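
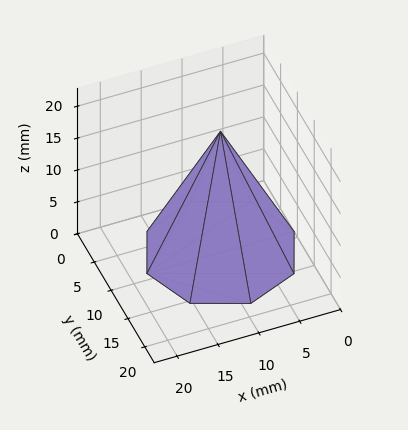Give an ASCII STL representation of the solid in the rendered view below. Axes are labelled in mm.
Reading the render: the shape is a regular 8-sided pyramid, base circumscribed radius ≈ 9 mm, apex at z ≈ 19 mm (dimensions read to the nearest mm from the axis ticks). For the STL, each face is triangulated and given an outward normal.

solid part
  facet normal 0.0000 0.0000 -1.0000
    outer loop
      vertex 9.000 18.000 0.000
      vertex 15.364 15.364 0.000
      vertex 18.000 9.000 0.000
    endloop
  endfacet
  facet normal 0.0000 0.0000 -1.0000
    outer loop
      vertex 2.636 15.364 0.000
      vertex 9.000 18.000 0.000
      vertex 18.000 9.000 0.000
    endloop
  endfacet
  facet normal 0.0000 0.0000 -1.0000
    outer loop
      vertex 0.000 9.000 0.000
      vertex 2.636 15.364 0.000
      vertex 18.000 9.000 0.000
    endloop
  endfacet
  facet normal 0.0000 0.0000 -1.0000
    outer loop
      vertex 2.636 2.636 0.000
      vertex 0.000 9.000 0.000
      vertex 18.000 9.000 0.000
    endloop
  endfacet
  facet normal 0.0000 0.0000 -1.0000
    outer loop
      vertex 9.000 0.000 0.000
      vertex 2.636 2.636 0.000
      vertex 18.000 9.000 0.000
    endloop
  endfacet
  facet normal 0.0000 0.0000 -1.0000
    outer loop
      vertex 15.364 2.636 0.000
      vertex 9.000 0.000 0.000
      vertex 18.000 9.000 0.000
    endloop
  endfacet
  facet normal 0.8464 0.3506 0.4009
    outer loop
      vertex 18.000 9.000 0.000
      vertex 15.364 15.364 0.000
      vertex 9.000 9.000 19.000
    endloop
  endfacet
  facet normal 0.3506 0.8464 0.4009
    outer loop
      vertex 15.364 15.364 0.000
      vertex 9.000 18.000 0.000
      vertex 9.000 9.000 19.000
    endloop
  endfacet
  facet normal -0.3506 0.8464 0.4009
    outer loop
      vertex 9.000 18.000 0.000
      vertex 2.636 15.364 0.000
      vertex 9.000 9.000 19.000
    endloop
  endfacet
  facet normal -0.8464 0.3506 0.4009
    outer loop
      vertex 2.636 15.364 0.000
      vertex 0.000 9.000 0.000
      vertex 9.000 9.000 19.000
    endloop
  endfacet
  facet normal -0.8464 -0.3506 0.4009
    outer loop
      vertex 0.000 9.000 0.000
      vertex 2.636 2.636 0.000
      vertex 9.000 9.000 19.000
    endloop
  endfacet
  facet normal -0.3506 -0.8464 0.4009
    outer loop
      vertex 2.636 2.636 0.000
      vertex 9.000 0.000 0.000
      vertex 9.000 9.000 19.000
    endloop
  endfacet
  facet normal 0.3506 -0.8464 0.4009
    outer loop
      vertex 9.000 0.000 0.000
      vertex 15.364 2.636 0.000
      vertex 9.000 9.000 19.000
    endloop
  endfacet
  facet normal 0.8464 -0.3506 0.4009
    outer loop
      vertex 15.364 2.636 0.000
      vertex 18.000 9.000 0.000
      vertex 9.000 9.000 19.000
    endloop
  endfacet
endsolid part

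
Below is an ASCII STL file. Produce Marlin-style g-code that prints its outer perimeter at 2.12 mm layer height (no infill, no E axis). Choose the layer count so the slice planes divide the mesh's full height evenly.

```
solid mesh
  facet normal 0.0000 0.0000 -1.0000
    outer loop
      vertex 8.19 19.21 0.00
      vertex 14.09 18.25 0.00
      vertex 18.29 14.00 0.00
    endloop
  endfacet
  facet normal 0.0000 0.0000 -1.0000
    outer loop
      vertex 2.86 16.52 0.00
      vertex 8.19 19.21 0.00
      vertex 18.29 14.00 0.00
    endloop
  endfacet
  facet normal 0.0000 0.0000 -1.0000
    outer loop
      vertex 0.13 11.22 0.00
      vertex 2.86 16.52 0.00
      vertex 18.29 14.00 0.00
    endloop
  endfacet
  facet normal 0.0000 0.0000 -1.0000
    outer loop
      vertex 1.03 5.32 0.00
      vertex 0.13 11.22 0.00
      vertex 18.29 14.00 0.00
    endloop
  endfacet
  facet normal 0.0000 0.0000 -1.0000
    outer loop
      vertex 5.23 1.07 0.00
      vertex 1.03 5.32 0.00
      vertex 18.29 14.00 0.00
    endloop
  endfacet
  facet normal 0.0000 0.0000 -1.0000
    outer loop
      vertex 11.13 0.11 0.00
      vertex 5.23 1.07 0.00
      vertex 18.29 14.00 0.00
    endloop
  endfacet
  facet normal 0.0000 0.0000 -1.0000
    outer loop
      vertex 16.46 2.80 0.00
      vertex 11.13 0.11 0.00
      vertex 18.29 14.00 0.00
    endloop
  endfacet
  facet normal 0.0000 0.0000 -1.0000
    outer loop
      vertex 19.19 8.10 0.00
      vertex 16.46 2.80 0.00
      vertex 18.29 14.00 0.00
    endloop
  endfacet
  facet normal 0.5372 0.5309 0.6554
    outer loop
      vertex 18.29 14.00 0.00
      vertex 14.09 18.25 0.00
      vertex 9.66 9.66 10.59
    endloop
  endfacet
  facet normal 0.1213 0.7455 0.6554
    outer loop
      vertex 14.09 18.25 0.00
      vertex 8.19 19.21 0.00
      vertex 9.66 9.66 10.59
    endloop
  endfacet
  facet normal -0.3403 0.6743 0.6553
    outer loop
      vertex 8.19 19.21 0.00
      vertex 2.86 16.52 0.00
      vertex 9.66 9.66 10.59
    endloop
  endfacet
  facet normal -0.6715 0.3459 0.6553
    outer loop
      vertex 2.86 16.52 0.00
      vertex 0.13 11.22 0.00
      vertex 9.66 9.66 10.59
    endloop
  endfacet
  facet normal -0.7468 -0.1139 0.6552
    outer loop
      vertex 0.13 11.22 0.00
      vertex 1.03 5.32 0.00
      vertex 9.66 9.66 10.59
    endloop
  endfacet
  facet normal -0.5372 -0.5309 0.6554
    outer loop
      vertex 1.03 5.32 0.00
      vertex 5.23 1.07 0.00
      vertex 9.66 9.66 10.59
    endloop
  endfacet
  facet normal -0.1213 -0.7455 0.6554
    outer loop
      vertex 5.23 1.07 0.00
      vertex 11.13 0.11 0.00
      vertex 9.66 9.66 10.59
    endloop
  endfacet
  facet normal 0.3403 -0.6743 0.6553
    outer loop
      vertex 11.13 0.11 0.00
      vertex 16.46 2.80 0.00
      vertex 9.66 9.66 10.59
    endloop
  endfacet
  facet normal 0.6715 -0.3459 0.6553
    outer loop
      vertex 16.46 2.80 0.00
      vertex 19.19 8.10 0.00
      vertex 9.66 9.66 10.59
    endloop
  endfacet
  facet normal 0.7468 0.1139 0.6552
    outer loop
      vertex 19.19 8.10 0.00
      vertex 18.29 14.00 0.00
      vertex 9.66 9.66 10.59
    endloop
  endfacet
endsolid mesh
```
; perimeter-only toolpath
G21 ; units = mm
G90 ; absolute positioning
G28 ; home
; layer 1
G0 Z2.12
G0 X16.56 Y13.13
G1 X13.20 Y16.53
G1 X8.48 Y17.30
G1 X4.22 Y15.15
G1 X2.04 Y10.91
G1 X2.76 Y6.19
G1 X6.12 Y2.79
G1 X10.84 Y2.02
G1 X15.10 Y4.17
G1 X17.28 Y8.41
G1 X16.56 Y13.13
; layer 2
G0 Z4.24
G0 X14.84 Y12.26
G1 X12.32 Y14.81
G1 X8.78 Y15.39
G1 X5.58 Y13.78
G1 X3.94 Y10.60
G1 X4.48 Y7.06
G1 X7.00 Y4.51
G1 X10.54 Y3.93
G1 X13.74 Y5.54
G1 X15.38 Y8.72
G1 X14.84 Y12.26
; layer 3
G0 Z6.35
G0 X13.11 Y11.40
G1 X11.43 Y13.10
G1 X9.07 Y13.48
G1 X6.94 Y12.40
G1 X5.85 Y10.28
G1 X6.21 Y7.92
G1 X7.89 Y6.22
G1 X10.25 Y5.84
G1 X12.38 Y6.92
G1 X13.47 Y9.04
G1 X13.11 Y11.40
; layer 4
G0 Z8.47
G0 X11.39 Y10.53
G1 X10.55 Y11.38
G1 X9.37 Y11.57
G1 X8.30 Y11.03
G1 X7.75 Y9.97
G1 X7.93 Y8.79
G1 X8.77 Y7.94
G1 X9.95 Y7.75
G1 X11.02 Y8.29
G1 X11.57 Y9.35
G1 X11.39 Y10.53
M2 ; end

The solid is a regular 10-sided pyramid, base circumscribed radius ≈ 9.66 mm, apex at z ≈ 10.6 mm. Slicing at Δz = 2.12 mm — 5 equal slices spanning the solid's height, so layer i sits at z = i·h/5 — gives 4 non-empty perimeters. Each is a 10-segment closed polygon; G0 lifts to the layer z and rapids to the start vertex, then G1 traces the edges. The cross-section shrinks linearly with z (the slice at the apex is degenerate and omitted).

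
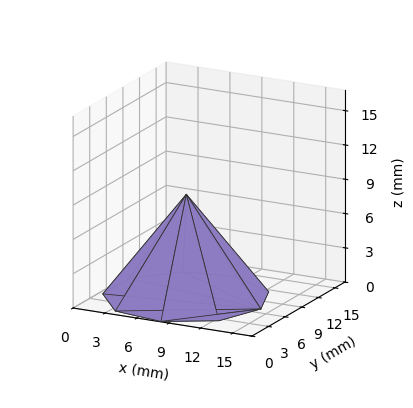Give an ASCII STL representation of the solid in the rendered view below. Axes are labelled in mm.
Reading the render: the shape is a regular 9-sided pyramid, base circumscribed radius ≈ 7 mm, apex at z ≈ 9 mm (dimensions read to the nearest mm from the axis ticks). For the STL, each face is triangulated and given an outward normal.

solid part
  facet normal 0.0000 0.0000 -1.0000
    outer loop
      vertex 8.2 13.9 0.0
      vertex 12.4 11.5 0.0
      vertex 14.0 7.0 0.0
    endloop
  endfacet
  facet normal 0.0000 0.0000 -1.0000
    outer loop
      vertex 3.5 13.1 0.0
      vertex 8.2 13.9 0.0
      vertex 14.0 7.0 0.0
    endloop
  endfacet
  facet normal 0.0000 0.0000 -1.0000
    outer loop
      vertex 0.4 9.4 0.0
      vertex 3.5 13.1 0.0
      vertex 14.0 7.0 0.0
    endloop
  endfacet
  facet normal 0.0000 0.0000 -1.0000
    outer loop
      vertex 0.4 4.6 0.0
      vertex 0.4 9.4 0.0
      vertex 14.0 7.0 0.0
    endloop
  endfacet
  facet normal 0.0000 0.0000 -1.0000
    outer loop
      vertex 3.5 0.9 0.0
      vertex 0.4 4.6 0.0
      vertex 14.0 7.0 0.0
    endloop
  endfacet
  facet normal 0.0000 0.0000 -1.0000
    outer loop
      vertex 8.2 0.1 0.0
      vertex 3.5 0.9 0.0
      vertex 14.0 7.0 0.0
    endloop
  endfacet
  facet normal 0.0000 0.0000 -1.0000
    outer loop
      vertex 12.4 2.5 0.0
      vertex 8.2 0.1 0.0
      vertex 14.0 7.0 0.0
    endloop
  endfacet
  facet normal 0.7600 0.2702 0.5911
    outer loop
      vertex 14.0 7.0 0.0
      vertex 12.4 11.5 0.0
      vertex 7.0 7.0 9.0
    endloop
  endfacet
  facet normal 0.4004 0.7007 0.5906
    outer loop
      vertex 12.4 11.5 0.0
      vertex 8.2 13.9 0.0
      vertex 7.0 7.0 9.0
    endloop
  endfacet
  facet normal -0.1353 0.7949 0.5914
    outer loop
      vertex 8.2 13.9 0.0
      vertex 3.5 13.1 0.0
      vertex 7.0 7.0 9.0
    endloop
  endfacet
  facet normal -0.6181 0.5179 0.5914
    outer loop
      vertex 3.5 13.1 0.0
      vertex 0.4 9.4 0.0
      vertex 7.0 7.0 9.0
    endloop
  endfacet
  facet normal -0.8064 0.0000 0.5914
    outer loop
      vertex 0.4 9.4 0.0
      vertex 0.4 4.6 0.0
      vertex 7.0 7.0 9.0
    endloop
  endfacet
  facet normal -0.6181 -0.5179 0.5914
    outer loop
      vertex 0.4 4.6 0.0
      vertex 3.5 0.9 0.0
      vertex 7.0 7.0 9.0
    endloop
  endfacet
  facet normal -0.1353 -0.7949 0.5914
    outer loop
      vertex 3.5 0.9 0.0
      vertex 8.2 0.1 0.0
      vertex 7.0 7.0 9.0
    endloop
  endfacet
  facet normal 0.4004 -0.7007 0.5906
    outer loop
      vertex 8.2 0.1 0.0
      vertex 12.4 2.5 0.0
      vertex 7.0 7.0 9.0
    endloop
  endfacet
  facet normal 0.7600 -0.2702 0.5911
    outer loop
      vertex 12.4 2.5 0.0
      vertex 14.0 7.0 0.0
      vertex 7.0 7.0 9.0
    endloop
  endfacet
endsolid part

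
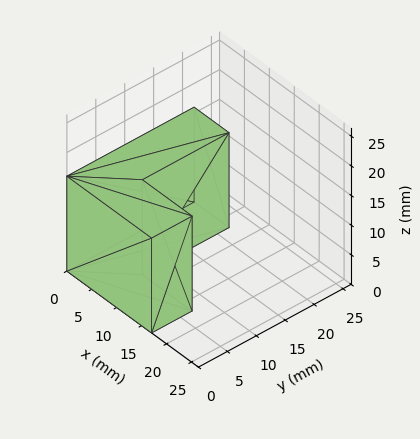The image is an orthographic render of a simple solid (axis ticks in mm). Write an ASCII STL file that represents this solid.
Reading the render: the shape is an L-shaped prism: outer 17 × 22 mm, arm thicknesses ≈ 7 mm (horizontal) and 7 mm (vertical), extruded 16 mm in z (dimensions read to the nearest mm from the axis ticks). For the STL, each face is triangulated and given an outward normal.

solid part
  facet normal 0.0000 0.0000 -1.0000
    outer loop
      vertex 17.0 7.0 0.0
      vertex 17.0 0.0 0.0
      vertex 0.0 0.0 0.0
    endloop
  endfacet
  facet normal 0.0000 0.0000 -1.0000
    outer loop
      vertex 7.0 7.0 0.0
      vertex 17.0 7.0 0.0
      vertex 0.0 0.0 0.0
    endloop
  endfacet
  facet normal 0.0000 0.0000 -1.0000
    outer loop
      vertex 7.0 22.0 0.0
      vertex 7.0 7.0 0.0
      vertex 0.0 0.0 0.0
    endloop
  endfacet
  facet normal 0.0000 0.0000 -1.0000
    outer loop
      vertex 0.0 22.0 0.0
      vertex 7.0 22.0 0.0
      vertex 0.0 0.0 0.0
    endloop
  endfacet
  facet normal 0.0000 0.0000 1.0000
    outer loop
      vertex 0.0 0.0 16.0
      vertex 17.0 0.0 16.0
      vertex 17.0 7.0 16.0
    endloop
  endfacet
  facet normal 0.0000 0.0000 1.0000
    outer loop
      vertex 0.0 0.0 16.0
      vertex 17.0 7.0 16.0
      vertex 7.0 7.0 16.0
    endloop
  endfacet
  facet normal 0.0000 0.0000 1.0000
    outer loop
      vertex 0.0 0.0 16.0
      vertex 7.0 7.0 16.0
      vertex 7.0 22.0 16.0
    endloop
  endfacet
  facet normal 0.0000 0.0000 1.0000
    outer loop
      vertex 0.0 0.0 16.0
      vertex 7.0 22.0 16.0
      vertex 0.0 22.0 16.0
    endloop
  endfacet
  facet normal 0.0000 -1.0000 0.0000
    outer loop
      vertex 0.0 0.0 0.0
      vertex 17.0 0.0 0.0
      vertex 17.0 0.0 16.0
    endloop
  endfacet
  facet normal 0.0000 -1.0000 0.0000
    outer loop
      vertex 0.0 0.0 0.0
      vertex 17.0 0.0 16.0
      vertex 0.0 0.0 16.0
    endloop
  endfacet
  facet normal 1.0000 0.0000 0.0000
    outer loop
      vertex 17.0 0.0 0.0
      vertex 17.0 7.0 0.0
      vertex 17.0 7.0 16.0
    endloop
  endfacet
  facet normal 1.0000 0.0000 0.0000
    outer loop
      vertex 17.0 0.0 0.0
      vertex 17.0 7.0 16.0
      vertex 17.0 0.0 16.0
    endloop
  endfacet
  facet normal 0.0000 1.0000 0.0000
    outer loop
      vertex 17.0 7.0 0.0
      vertex 7.0 7.0 0.0
      vertex 7.0 7.0 16.0
    endloop
  endfacet
  facet normal 0.0000 1.0000 0.0000
    outer loop
      vertex 17.0 7.0 0.0
      vertex 7.0 7.0 16.0
      vertex 17.0 7.0 16.0
    endloop
  endfacet
  facet normal 1.0000 0.0000 0.0000
    outer loop
      vertex 7.0 7.0 0.0
      vertex 7.0 22.0 0.0
      vertex 7.0 22.0 16.0
    endloop
  endfacet
  facet normal 1.0000 0.0000 0.0000
    outer loop
      vertex 7.0 7.0 0.0
      vertex 7.0 22.0 16.0
      vertex 7.0 7.0 16.0
    endloop
  endfacet
  facet normal 0.0000 1.0000 0.0000
    outer loop
      vertex 7.0 22.0 0.0
      vertex 0.0 22.0 0.0
      vertex 0.0 22.0 16.0
    endloop
  endfacet
  facet normal 0.0000 1.0000 0.0000
    outer loop
      vertex 7.0 22.0 0.0
      vertex 0.0 22.0 16.0
      vertex 7.0 22.0 16.0
    endloop
  endfacet
  facet normal -1.0000 0.0000 0.0000
    outer loop
      vertex 0.0 22.0 0.0
      vertex 0.0 0.0 0.0
      vertex 0.0 0.0 16.0
    endloop
  endfacet
  facet normal -1.0000 0.0000 0.0000
    outer loop
      vertex 0.0 22.0 0.0
      vertex 0.0 0.0 16.0
      vertex 0.0 22.0 16.0
    endloop
  endfacet
endsolid part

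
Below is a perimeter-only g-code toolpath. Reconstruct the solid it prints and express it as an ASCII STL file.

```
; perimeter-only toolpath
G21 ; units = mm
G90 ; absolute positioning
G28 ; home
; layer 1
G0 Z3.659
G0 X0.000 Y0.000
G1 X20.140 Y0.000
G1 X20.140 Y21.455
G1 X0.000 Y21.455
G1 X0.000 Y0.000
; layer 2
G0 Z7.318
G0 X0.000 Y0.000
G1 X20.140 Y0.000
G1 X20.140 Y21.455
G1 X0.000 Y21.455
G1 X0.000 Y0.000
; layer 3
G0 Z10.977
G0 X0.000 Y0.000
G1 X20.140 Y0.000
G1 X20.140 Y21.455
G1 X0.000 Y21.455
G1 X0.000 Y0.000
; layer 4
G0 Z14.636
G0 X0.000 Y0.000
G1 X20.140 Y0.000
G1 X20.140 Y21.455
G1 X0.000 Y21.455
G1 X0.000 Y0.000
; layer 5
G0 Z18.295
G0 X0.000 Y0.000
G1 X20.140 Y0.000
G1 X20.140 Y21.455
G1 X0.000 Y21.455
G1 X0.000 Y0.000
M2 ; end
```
solid part
  facet normal 0.0000 0.0000 -1.0000
    outer loop
      vertex 20.140 21.455 0.000
      vertex 20.140 0.000 0.000
      vertex 0.000 0.000 0.000
    endloop
  endfacet
  facet normal 0.0000 0.0000 -1.0000
    outer loop
      vertex 0.000 21.455 0.000
      vertex 20.140 21.455 0.000
      vertex 0.000 0.000 0.000
    endloop
  endfacet
  facet normal 0.0000 0.0000 1.0000
    outer loop
      vertex 0.000 0.000 18.295
      vertex 20.140 0.000 18.295
      vertex 20.140 21.455 18.295
    endloop
  endfacet
  facet normal 0.0000 0.0000 1.0000
    outer loop
      vertex 0.000 0.000 18.295
      vertex 20.140 21.455 18.295
      vertex 0.000 21.455 18.295
    endloop
  endfacet
  facet normal 0.0000 -1.0000 0.0000
    outer loop
      vertex 0.000 0.000 0.000
      vertex 20.140 0.000 0.000
      vertex 20.140 0.000 18.295
    endloop
  endfacet
  facet normal 0.0000 -1.0000 0.0000
    outer loop
      vertex 0.000 0.000 0.000
      vertex 20.140 0.000 18.295
      vertex 0.000 0.000 18.295
    endloop
  endfacet
  facet normal 0.0000 1.0000 0.0000
    outer loop
      vertex 20.140 21.455 18.295
      vertex 20.140 21.455 0.000
      vertex 0.000 21.455 0.000
    endloop
  endfacet
  facet normal 0.0000 1.0000 0.0000
    outer loop
      vertex 0.000 21.455 18.295
      vertex 20.140 21.455 18.295
      vertex 0.000 21.455 0.000
    endloop
  endfacet
  facet normal -1.0000 0.0000 0.0000
    outer loop
      vertex 0.000 21.455 18.295
      vertex 0.000 21.455 0.000
      vertex 0.000 0.000 0.000
    endloop
  endfacet
  facet normal -1.0000 0.0000 0.0000
    outer loop
      vertex 0.000 0.000 18.295
      vertex 0.000 21.455 18.295
      vertex 0.000 0.000 0.000
    endloop
  endfacet
  facet normal 1.0000 0.0000 0.0000
    outer loop
      vertex 20.140 0.000 0.000
      vertex 20.140 21.455 0.000
      vertex 20.140 21.455 18.295
    endloop
  endfacet
  facet normal 1.0000 0.0000 0.0000
    outer loop
      vertex 20.140 0.000 0.000
      vertex 20.140 21.455 18.295
      vertex 20.140 0.000 18.295
    endloop
  endfacet
endsolid part

The G0 Z moves step by Δz≈3.659 mm. Every layer's G1 loop is the same polygon, so the solid is a straight extrusion of it from z=0 to z≈18.3. Closing with flat bottom and top caps and triangulating gives 12 facets — a rectangular box, roughly 20.1 × 21.5 mm footprint and 18.3 mm tall.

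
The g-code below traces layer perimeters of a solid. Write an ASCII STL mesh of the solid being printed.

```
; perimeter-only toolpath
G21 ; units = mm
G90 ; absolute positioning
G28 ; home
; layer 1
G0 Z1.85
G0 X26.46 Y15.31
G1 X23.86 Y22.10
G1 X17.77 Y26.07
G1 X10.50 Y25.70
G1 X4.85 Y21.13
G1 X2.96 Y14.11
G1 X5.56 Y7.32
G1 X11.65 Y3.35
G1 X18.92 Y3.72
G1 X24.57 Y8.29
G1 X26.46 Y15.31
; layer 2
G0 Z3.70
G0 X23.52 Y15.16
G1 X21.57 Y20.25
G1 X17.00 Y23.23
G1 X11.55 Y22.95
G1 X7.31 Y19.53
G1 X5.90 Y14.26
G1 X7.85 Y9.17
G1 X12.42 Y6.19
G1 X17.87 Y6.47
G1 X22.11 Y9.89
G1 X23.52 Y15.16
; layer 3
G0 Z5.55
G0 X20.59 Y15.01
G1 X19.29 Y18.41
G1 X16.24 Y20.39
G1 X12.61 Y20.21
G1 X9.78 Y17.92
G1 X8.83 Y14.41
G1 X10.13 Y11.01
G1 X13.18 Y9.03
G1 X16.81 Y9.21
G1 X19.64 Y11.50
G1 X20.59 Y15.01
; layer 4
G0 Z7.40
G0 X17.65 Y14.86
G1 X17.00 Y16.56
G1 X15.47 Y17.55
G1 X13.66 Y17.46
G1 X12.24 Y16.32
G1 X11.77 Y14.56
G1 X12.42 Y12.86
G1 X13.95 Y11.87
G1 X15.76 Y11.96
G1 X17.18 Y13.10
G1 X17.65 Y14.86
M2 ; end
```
solid part
  facet normal 0.0000 0.0000 -1.0000
    outer loop
      vertex 18.53 28.91 0.00
      vertex 26.15 23.95 0.00
      vertex 29.40 15.46 0.00
    endloop
  endfacet
  facet normal 0.0000 0.0000 -1.0000
    outer loop
      vertex 9.45 28.45 0.00
      vertex 18.53 28.91 0.00
      vertex 29.40 15.46 0.00
    endloop
  endfacet
  facet normal 0.0000 0.0000 -1.0000
    outer loop
      vertex 2.38 22.74 0.00
      vertex 9.45 28.45 0.00
      vertex 29.40 15.46 0.00
    endloop
  endfacet
  facet normal 0.0000 0.0000 -1.0000
    outer loop
      vertex 0.02 13.96 0.00
      vertex 2.38 22.74 0.00
      vertex 29.40 15.46 0.00
    endloop
  endfacet
  facet normal 0.0000 0.0000 -1.0000
    outer loop
      vertex 3.27 5.47 0.00
      vertex 0.02 13.96 0.00
      vertex 29.40 15.46 0.00
    endloop
  endfacet
  facet normal 0.0000 0.0000 -1.0000
    outer loop
      vertex 10.89 0.51 0.00
      vertex 3.27 5.47 0.00
      vertex 29.40 15.46 0.00
    endloop
  endfacet
  facet normal 0.0000 0.0000 -1.0000
    outer loop
      vertex 19.97 0.97 0.00
      vertex 10.89 0.51 0.00
      vertex 29.40 15.46 0.00
    endloop
  endfacet
  facet normal 0.0000 0.0000 -1.0000
    outer loop
      vertex 27.04 6.68 0.00
      vertex 19.97 0.97 0.00
      vertex 29.40 15.46 0.00
    endloop
  endfacet
  facet normal 0.5152 0.1972 0.8341
    outer loop
      vertex 29.40 15.46 0.00
      vertex 26.15 23.95 0.00
      vertex 14.71 14.71 9.25
    endloop
  endfacet
  facet normal 0.3010 0.4624 0.8341
    outer loop
      vertex 26.15 23.95 0.00
      vertex 18.53 28.91 0.00
      vertex 14.71 14.71 9.25
    endloop
  endfacet
  facet normal -0.0279 0.5509 0.8341
    outer loop
      vertex 18.53 28.91 0.00
      vertex 9.45 28.45 0.00
      vertex 14.71 14.71 9.25
    endloop
  endfacet
  facet normal -0.3465 0.4290 0.8342
    outer loop
      vertex 9.45 28.45 0.00
      vertex 2.38 22.74 0.00
      vertex 14.71 14.71 9.25
    endloop
  endfacet
  facet normal -0.5326 0.1432 0.8342
    outer loop
      vertex 2.38 22.74 0.00
      vertex 0.02 13.96 0.00
      vertex 14.71 14.71 9.25
    endloop
  endfacet
  facet normal -0.5152 -0.1972 0.8341
    outer loop
      vertex 0.02 13.96 0.00
      vertex 3.27 5.47 0.00
      vertex 14.71 14.71 9.25
    endloop
  endfacet
  facet normal -0.3010 -0.4624 0.8341
    outer loop
      vertex 3.27 5.47 0.00
      vertex 10.89 0.51 0.00
      vertex 14.71 14.71 9.25
    endloop
  endfacet
  facet normal 0.0279 -0.5509 0.8341
    outer loop
      vertex 10.89 0.51 0.00
      vertex 19.97 0.97 0.00
      vertex 14.71 14.71 9.25
    endloop
  endfacet
  facet normal 0.3465 -0.4290 0.8342
    outer loop
      vertex 19.97 0.97 0.00
      vertex 27.04 6.68 0.00
      vertex 14.71 14.71 9.25
    endloop
  endfacet
  facet normal 0.5326 -0.1432 0.8342
    outer loop
      vertex 27.04 6.68 0.00
      vertex 29.40 15.46 0.00
      vertex 14.71 14.71 9.25
    endloop
  endfacet
endsolid part

The G0 Z moves step by Δz≈1.85 mm. The G1 loops shrink linearly with z, so the solid tapers from its base footprint up to z≈9.25. Closing with a flat bottom cap and the tapered top and triangulating gives 18 facets — a regular 10-sided pyramid, base circumscribed radius ≈ 14.7 mm, apex at z ≈ 9.25 mm.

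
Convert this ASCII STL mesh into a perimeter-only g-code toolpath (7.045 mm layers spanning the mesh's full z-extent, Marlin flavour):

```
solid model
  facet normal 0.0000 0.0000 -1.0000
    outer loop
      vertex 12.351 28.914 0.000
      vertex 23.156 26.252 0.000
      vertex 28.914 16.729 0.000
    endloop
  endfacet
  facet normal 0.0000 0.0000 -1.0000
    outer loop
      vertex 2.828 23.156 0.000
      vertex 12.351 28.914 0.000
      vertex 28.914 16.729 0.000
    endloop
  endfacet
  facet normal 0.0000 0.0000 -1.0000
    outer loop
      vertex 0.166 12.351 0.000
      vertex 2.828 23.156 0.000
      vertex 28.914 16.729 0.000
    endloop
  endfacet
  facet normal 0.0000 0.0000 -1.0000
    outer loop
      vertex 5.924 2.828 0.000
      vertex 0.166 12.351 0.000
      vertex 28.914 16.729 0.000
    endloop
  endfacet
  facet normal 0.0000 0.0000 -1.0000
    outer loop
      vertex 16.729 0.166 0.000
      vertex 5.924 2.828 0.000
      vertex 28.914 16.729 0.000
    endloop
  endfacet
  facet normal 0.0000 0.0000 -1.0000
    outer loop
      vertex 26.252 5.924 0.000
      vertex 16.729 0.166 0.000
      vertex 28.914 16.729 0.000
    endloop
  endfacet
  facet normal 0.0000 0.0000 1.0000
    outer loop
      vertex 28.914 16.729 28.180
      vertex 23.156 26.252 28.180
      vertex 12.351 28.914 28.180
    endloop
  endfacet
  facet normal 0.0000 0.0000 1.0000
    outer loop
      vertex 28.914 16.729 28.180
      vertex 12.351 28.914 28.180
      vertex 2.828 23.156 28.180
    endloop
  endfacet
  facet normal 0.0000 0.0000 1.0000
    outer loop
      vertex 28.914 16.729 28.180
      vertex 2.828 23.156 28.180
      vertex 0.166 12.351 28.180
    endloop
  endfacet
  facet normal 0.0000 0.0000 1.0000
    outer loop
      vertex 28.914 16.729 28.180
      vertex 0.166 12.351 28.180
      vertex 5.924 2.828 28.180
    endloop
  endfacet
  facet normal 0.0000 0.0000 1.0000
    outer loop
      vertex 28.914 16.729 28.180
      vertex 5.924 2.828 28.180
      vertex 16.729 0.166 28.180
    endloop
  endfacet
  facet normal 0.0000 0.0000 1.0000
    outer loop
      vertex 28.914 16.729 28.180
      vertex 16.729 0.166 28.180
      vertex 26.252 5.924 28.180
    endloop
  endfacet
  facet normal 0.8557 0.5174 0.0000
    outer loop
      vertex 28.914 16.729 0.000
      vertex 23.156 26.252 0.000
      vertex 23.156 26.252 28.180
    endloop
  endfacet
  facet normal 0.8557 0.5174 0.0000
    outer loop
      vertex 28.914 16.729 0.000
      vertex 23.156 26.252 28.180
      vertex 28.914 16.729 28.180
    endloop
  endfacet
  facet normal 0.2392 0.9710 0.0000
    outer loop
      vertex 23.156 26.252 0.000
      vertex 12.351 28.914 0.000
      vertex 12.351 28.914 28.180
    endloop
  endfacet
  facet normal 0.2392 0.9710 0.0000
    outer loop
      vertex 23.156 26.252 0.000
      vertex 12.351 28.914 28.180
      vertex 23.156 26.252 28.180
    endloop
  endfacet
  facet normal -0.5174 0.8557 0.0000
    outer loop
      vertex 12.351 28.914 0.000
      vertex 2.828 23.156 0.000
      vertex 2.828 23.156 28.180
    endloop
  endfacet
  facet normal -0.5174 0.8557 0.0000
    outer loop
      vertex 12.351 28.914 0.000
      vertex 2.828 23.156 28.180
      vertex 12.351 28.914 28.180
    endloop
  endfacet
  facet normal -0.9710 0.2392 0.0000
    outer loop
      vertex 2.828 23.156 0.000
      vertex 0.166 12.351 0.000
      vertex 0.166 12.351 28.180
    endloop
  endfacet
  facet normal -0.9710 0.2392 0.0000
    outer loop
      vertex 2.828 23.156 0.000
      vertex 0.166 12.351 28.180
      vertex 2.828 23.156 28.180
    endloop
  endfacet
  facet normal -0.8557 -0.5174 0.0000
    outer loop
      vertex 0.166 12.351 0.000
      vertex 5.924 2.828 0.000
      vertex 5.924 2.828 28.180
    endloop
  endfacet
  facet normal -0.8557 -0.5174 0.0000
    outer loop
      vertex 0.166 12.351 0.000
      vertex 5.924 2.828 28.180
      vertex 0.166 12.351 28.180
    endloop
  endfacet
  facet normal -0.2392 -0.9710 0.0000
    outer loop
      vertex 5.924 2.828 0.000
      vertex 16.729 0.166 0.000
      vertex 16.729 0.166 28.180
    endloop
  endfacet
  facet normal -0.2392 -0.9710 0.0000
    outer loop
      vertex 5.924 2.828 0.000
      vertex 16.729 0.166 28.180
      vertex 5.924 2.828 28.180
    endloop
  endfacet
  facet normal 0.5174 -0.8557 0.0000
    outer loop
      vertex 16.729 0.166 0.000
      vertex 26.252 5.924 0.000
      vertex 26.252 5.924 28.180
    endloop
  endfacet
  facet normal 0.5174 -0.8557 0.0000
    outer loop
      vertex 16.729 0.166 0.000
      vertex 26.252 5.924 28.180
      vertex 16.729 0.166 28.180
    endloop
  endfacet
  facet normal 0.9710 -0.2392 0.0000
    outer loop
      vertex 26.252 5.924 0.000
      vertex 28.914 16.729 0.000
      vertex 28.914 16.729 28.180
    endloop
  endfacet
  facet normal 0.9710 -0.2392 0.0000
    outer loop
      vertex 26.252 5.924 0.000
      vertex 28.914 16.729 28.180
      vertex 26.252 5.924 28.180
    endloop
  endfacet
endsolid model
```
; perimeter-only toolpath
G21 ; units = mm
G90 ; absolute positioning
G28 ; home
; layer 1
G0 Z7.045
G0 X28.914 Y16.729
G1 X23.156 Y26.252
G1 X12.351 Y28.914
G1 X2.828 Y23.156
G1 X0.166 Y12.351
G1 X5.924 Y2.828
G1 X16.729 Y0.166
G1 X26.252 Y5.924
G1 X28.914 Y16.729
; layer 2
G0 Z14.090
G0 X28.914 Y16.729
G1 X23.156 Y26.252
G1 X12.351 Y28.914
G1 X2.828 Y23.156
G1 X0.166 Y12.351
G1 X5.924 Y2.828
G1 X16.729 Y0.166
G1 X26.252 Y5.924
G1 X28.914 Y16.729
; layer 3
G0 Z21.135
G0 X28.914 Y16.729
G1 X23.156 Y26.252
G1 X12.351 Y28.914
G1 X2.828 Y23.156
G1 X0.166 Y12.351
G1 X5.924 Y2.828
G1 X16.729 Y0.166
G1 X26.252 Y5.924
G1 X28.914 Y16.729
; layer 4
G0 Z28.180
G0 X28.914 Y16.729
G1 X23.156 Y26.252
G1 X12.351 Y28.914
G1 X2.828 Y23.156
G1 X0.166 Y12.351
G1 X5.924 Y2.828
G1 X16.729 Y0.166
G1 X26.252 Y5.924
G1 X28.914 Y16.729
M2 ; end

The solid is a regular 8-sided prism (a cylinder approximated with 8 flat sides), circumscribed radius ≈ 14.5 mm, height ≈ 28.2 mm. Slicing at Δz = 7.045 mm — 4 equal slices spanning the solid's height, so layer i sits at z = i·h/4 — gives 4 non-empty perimeters. Each is a 8-segment closed polygon; G0 lifts to the layer z and rapids to the start vertex, then G1 traces the edges.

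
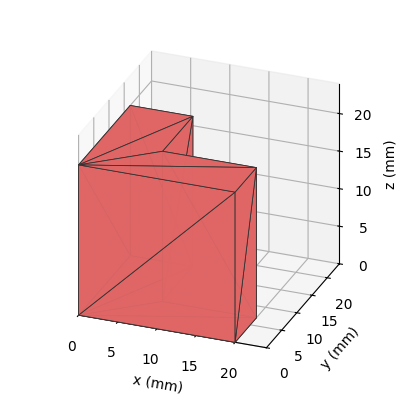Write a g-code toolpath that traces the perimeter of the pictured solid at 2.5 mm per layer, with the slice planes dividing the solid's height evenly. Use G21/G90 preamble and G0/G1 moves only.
Reading the render: the shape is an L-shaped prism: outer 20 × 17 mm, arm thicknesses ≈ 7 mm (horizontal) and 8 mm (vertical), extruded 20 mm in z (dimensions read to the nearest mm from the axis ticks). For the g-code, the solid's height is divided into equal slices at the stated Δz and each level perimeter traced with G1 moves after a G0 lift.

; perimeter-only toolpath
G21 ; units = mm
G90 ; absolute positioning
G28 ; home
; layer 1
G0 Z2.5
G0 X0.0 Y0.0
G1 X20.0 Y0.0
G1 X20.0 Y7.0
G1 X8.0 Y7.0
G1 X8.0 Y17.0
G1 X0.0 Y17.0
G1 X0.0 Y0.0
; layer 2
G0 Z5.0
G0 X0.0 Y0.0
G1 X20.0 Y0.0
G1 X20.0 Y7.0
G1 X8.0 Y7.0
G1 X8.0 Y17.0
G1 X0.0 Y17.0
G1 X0.0 Y0.0
; layer 3
G0 Z7.5
G0 X0.0 Y0.0
G1 X20.0 Y0.0
G1 X20.0 Y7.0
G1 X8.0 Y7.0
G1 X8.0 Y17.0
G1 X0.0 Y17.0
G1 X0.0 Y0.0
; layer 4
G0 Z10.0
G0 X0.0 Y0.0
G1 X20.0 Y0.0
G1 X20.0 Y7.0
G1 X8.0 Y7.0
G1 X8.0 Y17.0
G1 X0.0 Y17.0
G1 X0.0 Y0.0
; layer 5
G0 Z12.5
G0 X0.0 Y0.0
G1 X20.0 Y0.0
G1 X20.0 Y7.0
G1 X8.0 Y7.0
G1 X8.0 Y17.0
G1 X0.0 Y17.0
G1 X0.0 Y0.0
; layer 6
G0 Z15.0
G0 X0.0 Y0.0
G1 X20.0 Y0.0
G1 X20.0 Y7.0
G1 X8.0 Y7.0
G1 X8.0 Y17.0
G1 X0.0 Y17.0
G1 X0.0 Y0.0
; layer 7
G0 Z17.5
G0 X0.0 Y0.0
G1 X20.0 Y0.0
G1 X20.0 Y7.0
G1 X8.0 Y7.0
G1 X8.0 Y17.0
G1 X0.0 Y17.0
G1 X0.0 Y0.0
; layer 8
G0 Z20.0
G0 X0.0 Y0.0
G1 X20.0 Y0.0
G1 X20.0 Y7.0
G1 X8.0 Y7.0
G1 X8.0 Y17.0
G1 X0.0 Y17.0
G1 X0.0 Y0.0
M2 ; end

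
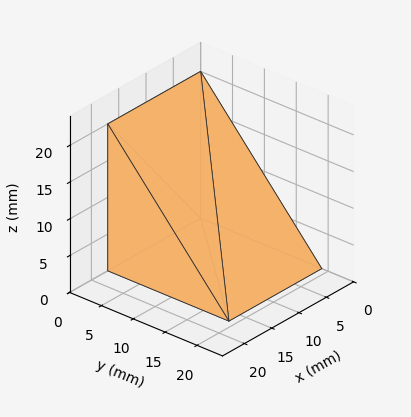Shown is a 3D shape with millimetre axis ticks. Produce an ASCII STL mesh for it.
Reading the render: the shape is a wedge (ramp): 17 × 19 mm base, rising to 20 mm along the y=0 edge and sloping linearly to z=0 at y=19 (dimensions read to the nearest mm from the axis ticks). For the STL, each face is triangulated and given an outward normal.

solid part
  facet normal 0.0000 0.0000 -1.0000
    outer loop
      vertex 17.0 19.0 0.0
      vertex 17.0 0.0 0.0
      vertex 0.0 0.0 0.0
    endloop
  endfacet
  facet normal 0.0000 0.0000 -1.0000
    outer loop
      vertex 0.0 19.0 0.0
      vertex 17.0 19.0 0.0
      vertex 0.0 0.0 0.0
    endloop
  endfacet
  facet normal 0.0000 -1.0000 0.0000
    outer loop
      vertex 0.0 0.0 0.0
      vertex 17.0 0.0 0.0
      vertex 17.0 0.0 20.0
    endloop
  endfacet
  facet normal 0.0000 -1.0000 0.0000
    outer loop
      vertex 0.0 0.0 0.0
      vertex 17.0 0.0 20.0
      vertex 0.0 0.0 20.0
    endloop
  endfacet
  facet normal 0.0000 0.7250 0.6887
    outer loop
      vertex 0.0 0.0 20.0
      vertex 17.0 0.0 20.0
      vertex 17.0 19.0 0.0
    endloop
  endfacet
  facet normal 0.0000 0.7250 0.6887
    outer loop
      vertex 0.0 0.0 20.0
      vertex 17.0 19.0 0.0
      vertex 0.0 19.0 0.0
    endloop
  endfacet
  facet normal -1.0000 0.0000 0.0000
    outer loop
      vertex 0.0 0.0 20.0
      vertex 0.0 19.0 0.0
      vertex 0.0 0.0 0.0
    endloop
  endfacet
  facet normal 1.0000 0.0000 0.0000
    outer loop
      vertex 17.0 0.0 0.0
      vertex 17.0 19.0 0.0
      vertex 17.0 0.0 20.0
    endloop
  endfacet
endsolid part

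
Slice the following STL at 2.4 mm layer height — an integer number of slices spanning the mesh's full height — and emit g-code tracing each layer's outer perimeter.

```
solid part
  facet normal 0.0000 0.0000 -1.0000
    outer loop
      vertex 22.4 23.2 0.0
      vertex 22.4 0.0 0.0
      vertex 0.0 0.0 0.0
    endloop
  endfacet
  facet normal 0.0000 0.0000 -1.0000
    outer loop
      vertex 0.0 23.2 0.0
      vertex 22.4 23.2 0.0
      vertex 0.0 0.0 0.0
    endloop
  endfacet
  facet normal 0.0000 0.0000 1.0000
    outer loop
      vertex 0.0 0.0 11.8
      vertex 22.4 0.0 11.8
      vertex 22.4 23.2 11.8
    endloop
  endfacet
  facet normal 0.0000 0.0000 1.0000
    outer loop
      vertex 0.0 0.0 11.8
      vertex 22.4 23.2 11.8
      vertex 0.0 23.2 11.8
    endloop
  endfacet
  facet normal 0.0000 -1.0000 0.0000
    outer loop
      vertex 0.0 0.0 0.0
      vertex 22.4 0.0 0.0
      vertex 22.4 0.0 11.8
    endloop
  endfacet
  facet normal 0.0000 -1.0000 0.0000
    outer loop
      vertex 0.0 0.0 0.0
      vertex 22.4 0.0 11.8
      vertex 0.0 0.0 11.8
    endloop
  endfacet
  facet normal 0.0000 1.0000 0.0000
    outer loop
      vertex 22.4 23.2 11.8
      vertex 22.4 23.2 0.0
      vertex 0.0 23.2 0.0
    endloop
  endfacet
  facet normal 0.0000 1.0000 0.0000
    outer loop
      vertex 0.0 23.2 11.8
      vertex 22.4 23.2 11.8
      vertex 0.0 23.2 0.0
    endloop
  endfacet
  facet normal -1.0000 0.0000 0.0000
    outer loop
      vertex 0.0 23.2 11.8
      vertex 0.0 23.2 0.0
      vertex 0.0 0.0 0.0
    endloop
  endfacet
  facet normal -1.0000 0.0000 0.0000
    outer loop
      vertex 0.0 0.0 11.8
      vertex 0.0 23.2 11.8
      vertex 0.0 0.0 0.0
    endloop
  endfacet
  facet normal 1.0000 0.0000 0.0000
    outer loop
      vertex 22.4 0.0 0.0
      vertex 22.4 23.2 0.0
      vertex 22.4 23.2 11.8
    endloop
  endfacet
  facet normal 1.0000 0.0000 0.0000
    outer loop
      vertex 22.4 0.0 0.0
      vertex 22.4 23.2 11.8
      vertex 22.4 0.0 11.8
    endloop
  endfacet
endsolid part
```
; perimeter-only toolpath
G21 ; units = mm
G90 ; absolute positioning
G28 ; home
; layer 1
G0 Z2.4
G0 X0.0 Y0.0
G1 X22.4 Y0.0
G1 X22.4 Y23.2
G1 X0.0 Y23.2
G1 X0.0 Y0.0
; layer 2
G0 Z4.7
G0 X0.0 Y0.0
G1 X22.4 Y0.0
G1 X22.4 Y23.2
G1 X0.0 Y23.2
G1 X0.0 Y0.0
; layer 3
G0 Z7.1
G0 X0.0 Y0.0
G1 X22.4 Y0.0
G1 X22.4 Y23.2
G1 X0.0 Y23.2
G1 X0.0 Y0.0
; layer 4
G0 Z9.4
G0 X0.0 Y0.0
G1 X22.4 Y0.0
G1 X22.4 Y23.2
G1 X0.0 Y23.2
G1 X0.0 Y0.0
; layer 5
G0 Z11.8
G0 X0.0 Y0.0
G1 X22.4 Y0.0
G1 X22.4 Y23.2
G1 X0.0 Y23.2
G1 X0.0 Y0.0
M2 ; end

The solid is a rectangular box, roughly 22.4 × 23.2 mm footprint and 11.8 mm tall. Slicing at Δz = 2.4 mm — 5 equal slices spanning the solid's height, so layer i sits at z = i·h/5 — gives 5 non-empty perimeters. Each is a 4-segment closed polygon; G0 lifts to the layer z and rapids to the start vertex, then G1 traces the edges.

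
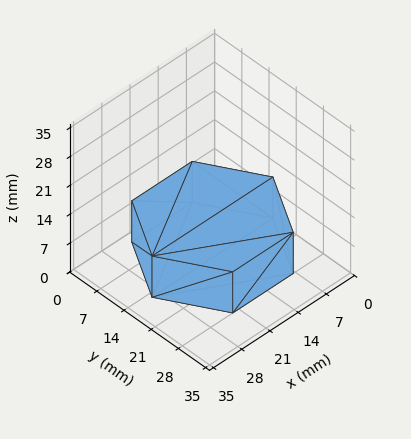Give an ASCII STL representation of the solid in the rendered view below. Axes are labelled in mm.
Reading the render: the shape is a regular 6-sided prism (a cylinder approximated with 6 flat sides), circumscribed radius ≈ 15 mm, height ≈ 10 mm (dimensions read to the nearest mm from the axis ticks). For the STL, each face is triangulated and given an outward normal.

solid part
  facet normal 0.0000 0.0000 -1.0000
    outer loop
      vertex 7.500 27.990 0.000
      vertex 22.500 27.990 0.000
      vertex 30.000 15.000 0.000
    endloop
  endfacet
  facet normal 0.0000 0.0000 -1.0000
    outer loop
      vertex 0.000 15.000 0.000
      vertex 7.500 27.990 0.000
      vertex 30.000 15.000 0.000
    endloop
  endfacet
  facet normal 0.0000 0.0000 -1.0000
    outer loop
      vertex 7.500 2.010 0.000
      vertex 0.000 15.000 0.000
      vertex 30.000 15.000 0.000
    endloop
  endfacet
  facet normal 0.0000 0.0000 -1.0000
    outer loop
      vertex 22.500 2.010 0.000
      vertex 7.500 2.010 0.000
      vertex 30.000 15.000 0.000
    endloop
  endfacet
  facet normal 0.0000 0.0000 1.0000
    outer loop
      vertex 30.000 15.000 10.000
      vertex 22.500 27.990 10.000
      vertex 7.500 27.990 10.000
    endloop
  endfacet
  facet normal 0.0000 0.0000 1.0000
    outer loop
      vertex 30.000 15.000 10.000
      vertex 7.500 27.990 10.000
      vertex 0.000 15.000 10.000
    endloop
  endfacet
  facet normal 0.0000 0.0000 1.0000
    outer loop
      vertex 30.000 15.000 10.000
      vertex 0.000 15.000 10.000
      vertex 7.500 2.010 10.000
    endloop
  endfacet
  facet normal 0.0000 0.0000 1.0000
    outer loop
      vertex 30.000 15.000 10.000
      vertex 7.500 2.010 10.000
      vertex 22.500 2.010 10.000
    endloop
  endfacet
  facet normal 0.8660 0.5000 0.0000
    outer loop
      vertex 30.000 15.000 0.000
      vertex 22.500 27.990 0.000
      vertex 22.500 27.990 10.000
    endloop
  endfacet
  facet normal 0.8660 0.5000 0.0000
    outer loop
      vertex 30.000 15.000 0.000
      vertex 22.500 27.990 10.000
      vertex 30.000 15.000 10.000
    endloop
  endfacet
  facet normal 0.0000 1.0000 0.0000
    outer loop
      vertex 22.500 27.990 0.000
      vertex 7.500 27.990 0.000
      vertex 7.500 27.990 10.000
    endloop
  endfacet
  facet normal 0.0000 1.0000 0.0000
    outer loop
      vertex 22.500 27.990 0.000
      vertex 7.500 27.990 10.000
      vertex 22.500 27.990 10.000
    endloop
  endfacet
  facet normal -0.8660 0.5000 0.0000
    outer loop
      vertex 7.500 27.990 0.000
      vertex 0.000 15.000 0.000
      vertex 0.000 15.000 10.000
    endloop
  endfacet
  facet normal -0.8660 0.5000 0.0000
    outer loop
      vertex 7.500 27.990 0.000
      vertex 0.000 15.000 10.000
      vertex 7.500 27.990 10.000
    endloop
  endfacet
  facet normal -0.8660 -0.5000 0.0000
    outer loop
      vertex 0.000 15.000 0.000
      vertex 7.500 2.010 0.000
      vertex 7.500 2.010 10.000
    endloop
  endfacet
  facet normal -0.8660 -0.5000 0.0000
    outer loop
      vertex 0.000 15.000 0.000
      vertex 7.500 2.010 10.000
      vertex 0.000 15.000 10.000
    endloop
  endfacet
  facet normal 0.0000 -1.0000 0.0000
    outer loop
      vertex 7.500 2.010 0.000
      vertex 22.500 2.010 0.000
      vertex 22.500 2.010 10.000
    endloop
  endfacet
  facet normal 0.0000 -1.0000 0.0000
    outer loop
      vertex 7.500 2.010 0.000
      vertex 22.500 2.010 10.000
      vertex 7.500 2.010 10.000
    endloop
  endfacet
  facet normal 0.8660 -0.5000 0.0000
    outer loop
      vertex 22.500 2.010 0.000
      vertex 30.000 15.000 0.000
      vertex 30.000 15.000 10.000
    endloop
  endfacet
  facet normal 0.8660 -0.5000 0.0000
    outer loop
      vertex 22.500 2.010 0.000
      vertex 30.000 15.000 10.000
      vertex 22.500 2.010 10.000
    endloop
  endfacet
endsolid part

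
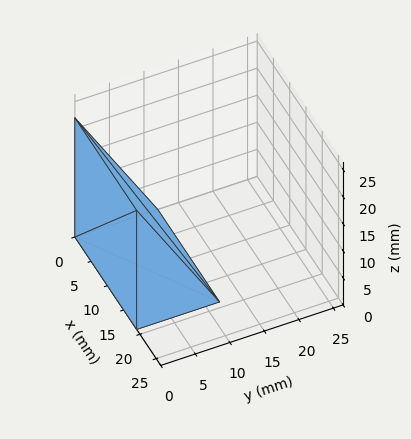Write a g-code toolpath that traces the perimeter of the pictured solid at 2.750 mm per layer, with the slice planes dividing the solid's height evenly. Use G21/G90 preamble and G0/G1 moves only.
Reading the render: the shape is a wedge (ramp): 19 × 12 mm base, rising to 22 mm along the y=0 edge and sloping linearly to z=0 at y=12 (dimensions read to the nearest mm from the axis ticks). For the g-code, the solid's height is divided into equal slices at the stated Δz and each level perimeter traced with G1 moves after a G0 lift.

; perimeter-only toolpath
G21 ; units = mm
G90 ; absolute positioning
G28 ; home
; layer 1
G0 Z2.750
G0 X0.000 Y0.000
G1 X19.000 Y0.000
G1 X19.000 Y10.500
G1 X0.000 Y10.500
G1 X0.000 Y0.000
; layer 2
G0 Z5.500
G0 X0.000 Y0.000
G1 X19.000 Y0.000
G1 X19.000 Y9.000
G1 X0.000 Y9.000
G1 X0.000 Y0.000
; layer 3
G0 Z8.250
G0 X0.000 Y0.000
G1 X19.000 Y0.000
G1 X19.000 Y7.500
G1 X0.000 Y7.500
G1 X0.000 Y0.000
; layer 4
G0 Z11.000
G0 X0.000 Y0.000
G1 X19.000 Y0.000
G1 X19.000 Y6.000
G1 X0.000 Y6.000
G1 X0.000 Y0.000
; layer 5
G0 Z13.750
G0 X0.000 Y0.000
G1 X19.000 Y0.000
G1 X19.000 Y4.500
G1 X0.000 Y4.500
G1 X0.000 Y0.000
; layer 6
G0 Z16.500
G0 X0.000 Y0.000
G1 X19.000 Y0.000
G1 X19.000 Y3.000
G1 X0.000 Y3.000
G1 X0.000 Y0.000
; layer 7
G0 Z19.250
G0 X0.000 Y0.000
G1 X19.000 Y0.000
G1 X19.000 Y1.500
G1 X0.000 Y1.500
G1 X0.000 Y0.000
M2 ; end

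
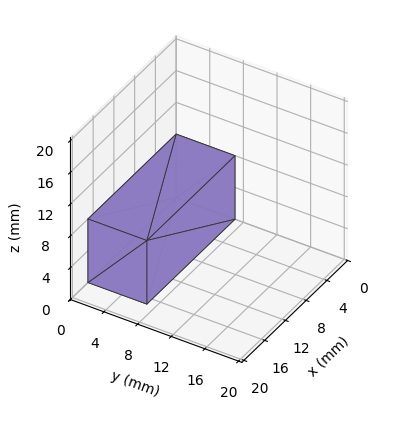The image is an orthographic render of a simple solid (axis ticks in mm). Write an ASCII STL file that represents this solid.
Reading the render: the shape is a rectangular box, roughly 17 × 7 mm footprint and 8 mm tall (dimensions read to the nearest mm from the axis ticks). For the STL, each face is triangulated and given an outward normal.

solid part
  facet normal 0.0000 0.0000 -1.0000
    outer loop
      vertex 17.000 7.000 0.000
      vertex 17.000 0.000 0.000
      vertex 0.000 0.000 0.000
    endloop
  endfacet
  facet normal 0.0000 0.0000 -1.0000
    outer loop
      vertex 0.000 7.000 0.000
      vertex 17.000 7.000 0.000
      vertex 0.000 0.000 0.000
    endloop
  endfacet
  facet normal 0.0000 0.0000 1.0000
    outer loop
      vertex 0.000 0.000 8.000
      vertex 17.000 0.000 8.000
      vertex 17.000 7.000 8.000
    endloop
  endfacet
  facet normal 0.0000 0.0000 1.0000
    outer loop
      vertex 0.000 0.000 8.000
      vertex 17.000 7.000 8.000
      vertex 0.000 7.000 8.000
    endloop
  endfacet
  facet normal 0.0000 -1.0000 0.0000
    outer loop
      vertex 0.000 0.000 0.000
      vertex 17.000 0.000 0.000
      vertex 17.000 0.000 8.000
    endloop
  endfacet
  facet normal 0.0000 -1.0000 0.0000
    outer loop
      vertex 0.000 0.000 0.000
      vertex 17.000 0.000 8.000
      vertex 0.000 0.000 8.000
    endloop
  endfacet
  facet normal 0.0000 1.0000 0.0000
    outer loop
      vertex 17.000 7.000 8.000
      vertex 17.000 7.000 0.000
      vertex 0.000 7.000 0.000
    endloop
  endfacet
  facet normal 0.0000 1.0000 0.0000
    outer loop
      vertex 0.000 7.000 8.000
      vertex 17.000 7.000 8.000
      vertex 0.000 7.000 0.000
    endloop
  endfacet
  facet normal -1.0000 0.0000 0.0000
    outer loop
      vertex 0.000 7.000 8.000
      vertex 0.000 7.000 0.000
      vertex 0.000 0.000 0.000
    endloop
  endfacet
  facet normal -1.0000 0.0000 0.0000
    outer loop
      vertex 0.000 0.000 8.000
      vertex 0.000 7.000 8.000
      vertex 0.000 0.000 0.000
    endloop
  endfacet
  facet normal 1.0000 0.0000 0.0000
    outer loop
      vertex 17.000 0.000 0.000
      vertex 17.000 7.000 0.000
      vertex 17.000 7.000 8.000
    endloop
  endfacet
  facet normal 1.0000 0.0000 0.0000
    outer loop
      vertex 17.000 0.000 0.000
      vertex 17.000 7.000 8.000
      vertex 17.000 0.000 8.000
    endloop
  endfacet
endsolid part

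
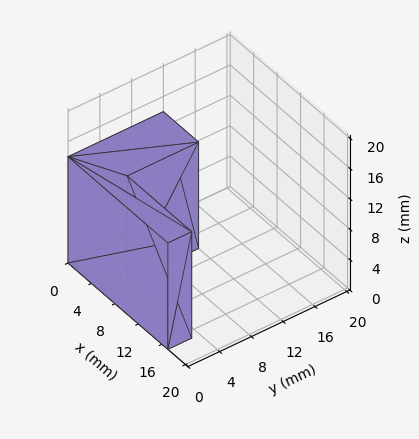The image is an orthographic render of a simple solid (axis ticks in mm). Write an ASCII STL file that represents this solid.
Reading the render: the shape is an L-shaped prism: outer 17 × 12 mm, arm thicknesses ≈ 3 mm (horizontal) and 6 mm (vertical), extruded 14 mm in z (dimensions read to the nearest mm from the axis ticks). For the STL, each face is triangulated and given an outward normal.

solid part
  facet normal 0.0000 0.0000 -1.0000
    outer loop
      vertex 17.000 3.000 0.000
      vertex 17.000 0.000 0.000
      vertex 0.000 0.000 0.000
    endloop
  endfacet
  facet normal 0.0000 0.0000 -1.0000
    outer loop
      vertex 6.000 3.000 0.000
      vertex 17.000 3.000 0.000
      vertex 0.000 0.000 0.000
    endloop
  endfacet
  facet normal 0.0000 0.0000 -1.0000
    outer loop
      vertex 6.000 12.000 0.000
      vertex 6.000 3.000 0.000
      vertex 0.000 0.000 0.000
    endloop
  endfacet
  facet normal 0.0000 0.0000 -1.0000
    outer loop
      vertex 0.000 12.000 0.000
      vertex 6.000 12.000 0.000
      vertex 0.000 0.000 0.000
    endloop
  endfacet
  facet normal 0.0000 0.0000 1.0000
    outer loop
      vertex 0.000 0.000 14.000
      vertex 17.000 0.000 14.000
      vertex 17.000 3.000 14.000
    endloop
  endfacet
  facet normal 0.0000 0.0000 1.0000
    outer loop
      vertex 0.000 0.000 14.000
      vertex 17.000 3.000 14.000
      vertex 6.000 3.000 14.000
    endloop
  endfacet
  facet normal 0.0000 0.0000 1.0000
    outer loop
      vertex 0.000 0.000 14.000
      vertex 6.000 3.000 14.000
      vertex 6.000 12.000 14.000
    endloop
  endfacet
  facet normal 0.0000 0.0000 1.0000
    outer loop
      vertex 0.000 0.000 14.000
      vertex 6.000 12.000 14.000
      vertex 0.000 12.000 14.000
    endloop
  endfacet
  facet normal 0.0000 -1.0000 0.0000
    outer loop
      vertex 0.000 0.000 0.000
      vertex 17.000 0.000 0.000
      vertex 17.000 0.000 14.000
    endloop
  endfacet
  facet normal 0.0000 -1.0000 0.0000
    outer loop
      vertex 0.000 0.000 0.000
      vertex 17.000 0.000 14.000
      vertex 0.000 0.000 14.000
    endloop
  endfacet
  facet normal 1.0000 0.0000 0.0000
    outer loop
      vertex 17.000 0.000 0.000
      vertex 17.000 3.000 0.000
      vertex 17.000 3.000 14.000
    endloop
  endfacet
  facet normal 1.0000 0.0000 0.0000
    outer loop
      vertex 17.000 0.000 0.000
      vertex 17.000 3.000 14.000
      vertex 17.000 0.000 14.000
    endloop
  endfacet
  facet normal 0.0000 1.0000 0.0000
    outer loop
      vertex 17.000 3.000 0.000
      vertex 6.000 3.000 0.000
      vertex 6.000 3.000 14.000
    endloop
  endfacet
  facet normal 0.0000 1.0000 0.0000
    outer loop
      vertex 17.000 3.000 0.000
      vertex 6.000 3.000 14.000
      vertex 17.000 3.000 14.000
    endloop
  endfacet
  facet normal 1.0000 0.0000 0.0000
    outer loop
      vertex 6.000 3.000 0.000
      vertex 6.000 12.000 0.000
      vertex 6.000 12.000 14.000
    endloop
  endfacet
  facet normal 1.0000 0.0000 0.0000
    outer loop
      vertex 6.000 3.000 0.000
      vertex 6.000 12.000 14.000
      vertex 6.000 3.000 14.000
    endloop
  endfacet
  facet normal 0.0000 1.0000 0.0000
    outer loop
      vertex 6.000 12.000 0.000
      vertex 0.000 12.000 0.000
      vertex 0.000 12.000 14.000
    endloop
  endfacet
  facet normal 0.0000 1.0000 0.0000
    outer loop
      vertex 6.000 12.000 0.000
      vertex 0.000 12.000 14.000
      vertex 6.000 12.000 14.000
    endloop
  endfacet
  facet normal -1.0000 0.0000 0.0000
    outer loop
      vertex 0.000 12.000 0.000
      vertex 0.000 0.000 0.000
      vertex 0.000 0.000 14.000
    endloop
  endfacet
  facet normal -1.0000 0.0000 0.0000
    outer loop
      vertex 0.000 12.000 0.000
      vertex 0.000 0.000 14.000
      vertex 0.000 12.000 14.000
    endloop
  endfacet
endsolid part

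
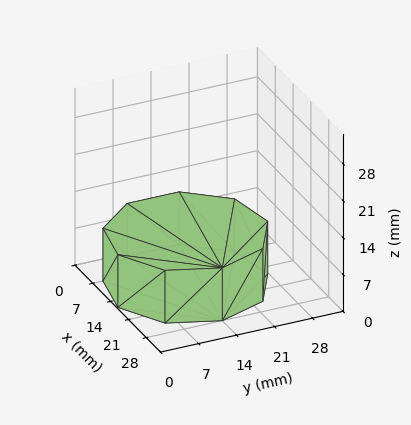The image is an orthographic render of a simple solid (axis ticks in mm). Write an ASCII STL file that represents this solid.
Reading the render: the shape is a regular 9-sided prism (a cylinder approximated with 9 flat sides), circumscribed radius ≈ 14 mm, height ≈ 10 mm (dimensions read to the nearest mm from the axis ticks). For the STL, each face is triangulated and given an outward normal.

solid part
  facet normal 0.0000 0.0000 -1.0000
    outer loop
      vertex 16.431 27.787 0.000
      vertex 24.725 22.999 0.000
      vertex 28.000 14.000 0.000
    endloop
  endfacet
  facet normal 0.0000 0.0000 -1.0000
    outer loop
      vertex 7.000 26.124 0.000
      vertex 16.431 27.787 0.000
      vertex 28.000 14.000 0.000
    endloop
  endfacet
  facet normal 0.0000 0.0000 -1.0000
    outer loop
      vertex 0.844 18.788 0.000
      vertex 7.000 26.124 0.000
      vertex 28.000 14.000 0.000
    endloop
  endfacet
  facet normal 0.0000 0.0000 -1.0000
    outer loop
      vertex 0.844 9.212 0.000
      vertex 0.844 18.788 0.000
      vertex 28.000 14.000 0.000
    endloop
  endfacet
  facet normal 0.0000 0.0000 -1.0000
    outer loop
      vertex 7.000 1.876 0.000
      vertex 0.844 9.212 0.000
      vertex 28.000 14.000 0.000
    endloop
  endfacet
  facet normal 0.0000 0.0000 -1.0000
    outer loop
      vertex 16.431 0.213 0.000
      vertex 7.000 1.876 0.000
      vertex 28.000 14.000 0.000
    endloop
  endfacet
  facet normal 0.0000 0.0000 -1.0000
    outer loop
      vertex 24.725 5.001 0.000
      vertex 16.431 0.213 0.000
      vertex 28.000 14.000 0.000
    endloop
  endfacet
  facet normal 0.0000 0.0000 1.0000
    outer loop
      vertex 28.000 14.000 10.000
      vertex 24.725 22.999 10.000
      vertex 16.431 27.787 10.000
    endloop
  endfacet
  facet normal 0.0000 0.0000 1.0000
    outer loop
      vertex 28.000 14.000 10.000
      vertex 16.431 27.787 10.000
      vertex 7.000 26.124 10.000
    endloop
  endfacet
  facet normal 0.0000 0.0000 1.0000
    outer loop
      vertex 28.000 14.000 10.000
      vertex 7.000 26.124 10.000
      vertex 0.844 18.788 10.000
    endloop
  endfacet
  facet normal 0.0000 0.0000 1.0000
    outer loop
      vertex 28.000 14.000 10.000
      vertex 0.844 18.788 10.000
      vertex 0.844 9.212 10.000
    endloop
  endfacet
  facet normal 0.0000 0.0000 1.0000
    outer loop
      vertex 28.000 14.000 10.000
      vertex 0.844 9.212 10.000
      vertex 7.000 1.876 10.000
    endloop
  endfacet
  facet normal 0.0000 0.0000 1.0000
    outer loop
      vertex 28.000 14.000 10.000
      vertex 7.000 1.876 10.000
      vertex 16.431 0.213 10.000
    endloop
  endfacet
  facet normal 0.0000 0.0000 1.0000
    outer loop
      vertex 28.000 14.000 10.000
      vertex 16.431 0.213 10.000
      vertex 24.725 5.001 10.000
    endloop
  endfacet
  facet normal 0.9397 0.3420 0.0000
    outer loop
      vertex 28.000 14.000 0.000
      vertex 24.725 22.999 0.000
      vertex 24.725 22.999 10.000
    endloop
  endfacet
  facet normal 0.9397 0.3420 0.0000
    outer loop
      vertex 28.000 14.000 0.000
      vertex 24.725 22.999 10.000
      vertex 28.000 14.000 10.000
    endloop
  endfacet
  facet normal 0.5000 0.8660 0.0000
    outer loop
      vertex 24.725 22.999 0.000
      vertex 16.431 27.787 0.000
      vertex 16.431 27.787 10.000
    endloop
  endfacet
  facet normal 0.5000 0.8660 0.0000
    outer loop
      vertex 24.725 22.999 0.000
      vertex 16.431 27.787 10.000
      vertex 24.725 22.999 10.000
    endloop
  endfacet
  facet normal -0.1737 0.9848 0.0000
    outer loop
      vertex 16.431 27.787 0.000
      vertex 7.000 26.124 0.000
      vertex 7.000 26.124 10.000
    endloop
  endfacet
  facet normal -0.1737 0.9848 0.0000
    outer loop
      vertex 16.431 27.787 0.000
      vertex 7.000 26.124 10.000
      vertex 16.431 27.787 10.000
    endloop
  endfacet
  facet normal -0.7660 0.6428 0.0000
    outer loop
      vertex 7.000 26.124 0.000
      vertex 0.844 18.788 0.000
      vertex 0.844 18.788 10.000
    endloop
  endfacet
  facet normal -0.7660 0.6428 0.0000
    outer loop
      vertex 7.000 26.124 0.000
      vertex 0.844 18.788 10.000
      vertex 7.000 26.124 10.000
    endloop
  endfacet
  facet normal -1.0000 0.0000 0.0000
    outer loop
      vertex 0.844 18.788 0.000
      vertex 0.844 9.212 0.000
      vertex 0.844 9.212 10.000
    endloop
  endfacet
  facet normal -1.0000 0.0000 0.0000
    outer loop
      vertex 0.844 18.788 0.000
      vertex 0.844 9.212 10.000
      vertex 0.844 18.788 10.000
    endloop
  endfacet
  facet normal -0.7660 -0.6428 0.0000
    outer loop
      vertex 0.844 9.212 0.000
      vertex 7.000 1.876 0.000
      vertex 7.000 1.876 10.000
    endloop
  endfacet
  facet normal -0.7660 -0.6428 0.0000
    outer loop
      vertex 0.844 9.212 0.000
      vertex 7.000 1.876 10.000
      vertex 0.844 9.212 10.000
    endloop
  endfacet
  facet normal -0.1737 -0.9848 0.0000
    outer loop
      vertex 7.000 1.876 0.000
      vertex 16.431 0.213 0.000
      vertex 16.431 0.213 10.000
    endloop
  endfacet
  facet normal -0.1737 -0.9848 0.0000
    outer loop
      vertex 7.000 1.876 0.000
      vertex 16.431 0.213 10.000
      vertex 7.000 1.876 10.000
    endloop
  endfacet
  facet normal 0.5000 -0.8660 0.0000
    outer loop
      vertex 16.431 0.213 0.000
      vertex 24.725 5.001 0.000
      vertex 24.725 5.001 10.000
    endloop
  endfacet
  facet normal 0.5000 -0.8660 0.0000
    outer loop
      vertex 16.431 0.213 0.000
      vertex 24.725 5.001 10.000
      vertex 16.431 0.213 10.000
    endloop
  endfacet
  facet normal 0.9397 -0.3420 0.0000
    outer loop
      vertex 24.725 5.001 0.000
      vertex 28.000 14.000 0.000
      vertex 28.000 14.000 10.000
    endloop
  endfacet
  facet normal 0.9397 -0.3420 0.0000
    outer loop
      vertex 24.725 5.001 0.000
      vertex 28.000 14.000 10.000
      vertex 24.725 5.001 10.000
    endloop
  endfacet
endsolid part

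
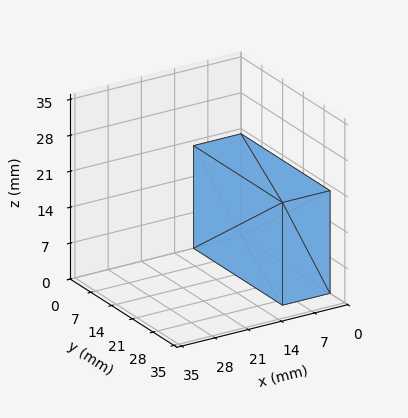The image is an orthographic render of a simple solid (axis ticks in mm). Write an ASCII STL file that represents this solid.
Reading the render: the shape is a rectangular box, roughly 10 × 30 mm footprint and 20 mm tall (dimensions read to the nearest mm from the axis ticks). For the STL, each face is triangulated and given an outward normal.

solid part
  facet normal 0.0000 0.0000 -1.0000
    outer loop
      vertex 10.000 30.000 0.000
      vertex 10.000 0.000 0.000
      vertex 0.000 0.000 0.000
    endloop
  endfacet
  facet normal 0.0000 0.0000 -1.0000
    outer loop
      vertex 0.000 30.000 0.000
      vertex 10.000 30.000 0.000
      vertex 0.000 0.000 0.000
    endloop
  endfacet
  facet normal 0.0000 0.0000 1.0000
    outer loop
      vertex 0.000 0.000 20.000
      vertex 10.000 0.000 20.000
      vertex 10.000 30.000 20.000
    endloop
  endfacet
  facet normal 0.0000 0.0000 1.0000
    outer loop
      vertex 0.000 0.000 20.000
      vertex 10.000 30.000 20.000
      vertex 0.000 30.000 20.000
    endloop
  endfacet
  facet normal 0.0000 -1.0000 0.0000
    outer loop
      vertex 0.000 0.000 0.000
      vertex 10.000 0.000 0.000
      vertex 10.000 0.000 20.000
    endloop
  endfacet
  facet normal 0.0000 -1.0000 0.0000
    outer loop
      vertex 0.000 0.000 0.000
      vertex 10.000 0.000 20.000
      vertex 0.000 0.000 20.000
    endloop
  endfacet
  facet normal 0.0000 1.0000 0.0000
    outer loop
      vertex 10.000 30.000 20.000
      vertex 10.000 30.000 0.000
      vertex 0.000 30.000 0.000
    endloop
  endfacet
  facet normal 0.0000 1.0000 0.0000
    outer loop
      vertex 0.000 30.000 20.000
      vertex 10.000 30.000 20.000
      vertex 0.000 30.000 0.000
    endloop
  endfacet
  facet normal -1.0000 0.0000 0.0000
    outer loop
      vertex 0.000 30.000 20.000
      vertex 0.000 30.000 0.000
      vertex 0.000 0.000 0.000
    endloop
  endfacet
  facet normal -1.0000 0.0000 0.0000
    outer loop
      vertex 0.000 0.000 20.000
      vertex 0.000 30.000 20.000
      vertex 0.000 0.000 0.000
    endloop
  endfacet
  facet normal 1.0000 0.0000 0.0000
    outer loop
      vertex 10.000 0.000 0.000
      vertex 10.000 30.000 0.000
      vertex 10.000 30.000 20.000
    endloop
  endfacet
  facet normal 1.0000 0.0000 0.0000
    outer loop
      vertex 10.000 0.000 0.000
      vertex 10.000 30.000 20.000
      vertex 10.000 0.000 20.000
    endloop
  endfacet
endsolid part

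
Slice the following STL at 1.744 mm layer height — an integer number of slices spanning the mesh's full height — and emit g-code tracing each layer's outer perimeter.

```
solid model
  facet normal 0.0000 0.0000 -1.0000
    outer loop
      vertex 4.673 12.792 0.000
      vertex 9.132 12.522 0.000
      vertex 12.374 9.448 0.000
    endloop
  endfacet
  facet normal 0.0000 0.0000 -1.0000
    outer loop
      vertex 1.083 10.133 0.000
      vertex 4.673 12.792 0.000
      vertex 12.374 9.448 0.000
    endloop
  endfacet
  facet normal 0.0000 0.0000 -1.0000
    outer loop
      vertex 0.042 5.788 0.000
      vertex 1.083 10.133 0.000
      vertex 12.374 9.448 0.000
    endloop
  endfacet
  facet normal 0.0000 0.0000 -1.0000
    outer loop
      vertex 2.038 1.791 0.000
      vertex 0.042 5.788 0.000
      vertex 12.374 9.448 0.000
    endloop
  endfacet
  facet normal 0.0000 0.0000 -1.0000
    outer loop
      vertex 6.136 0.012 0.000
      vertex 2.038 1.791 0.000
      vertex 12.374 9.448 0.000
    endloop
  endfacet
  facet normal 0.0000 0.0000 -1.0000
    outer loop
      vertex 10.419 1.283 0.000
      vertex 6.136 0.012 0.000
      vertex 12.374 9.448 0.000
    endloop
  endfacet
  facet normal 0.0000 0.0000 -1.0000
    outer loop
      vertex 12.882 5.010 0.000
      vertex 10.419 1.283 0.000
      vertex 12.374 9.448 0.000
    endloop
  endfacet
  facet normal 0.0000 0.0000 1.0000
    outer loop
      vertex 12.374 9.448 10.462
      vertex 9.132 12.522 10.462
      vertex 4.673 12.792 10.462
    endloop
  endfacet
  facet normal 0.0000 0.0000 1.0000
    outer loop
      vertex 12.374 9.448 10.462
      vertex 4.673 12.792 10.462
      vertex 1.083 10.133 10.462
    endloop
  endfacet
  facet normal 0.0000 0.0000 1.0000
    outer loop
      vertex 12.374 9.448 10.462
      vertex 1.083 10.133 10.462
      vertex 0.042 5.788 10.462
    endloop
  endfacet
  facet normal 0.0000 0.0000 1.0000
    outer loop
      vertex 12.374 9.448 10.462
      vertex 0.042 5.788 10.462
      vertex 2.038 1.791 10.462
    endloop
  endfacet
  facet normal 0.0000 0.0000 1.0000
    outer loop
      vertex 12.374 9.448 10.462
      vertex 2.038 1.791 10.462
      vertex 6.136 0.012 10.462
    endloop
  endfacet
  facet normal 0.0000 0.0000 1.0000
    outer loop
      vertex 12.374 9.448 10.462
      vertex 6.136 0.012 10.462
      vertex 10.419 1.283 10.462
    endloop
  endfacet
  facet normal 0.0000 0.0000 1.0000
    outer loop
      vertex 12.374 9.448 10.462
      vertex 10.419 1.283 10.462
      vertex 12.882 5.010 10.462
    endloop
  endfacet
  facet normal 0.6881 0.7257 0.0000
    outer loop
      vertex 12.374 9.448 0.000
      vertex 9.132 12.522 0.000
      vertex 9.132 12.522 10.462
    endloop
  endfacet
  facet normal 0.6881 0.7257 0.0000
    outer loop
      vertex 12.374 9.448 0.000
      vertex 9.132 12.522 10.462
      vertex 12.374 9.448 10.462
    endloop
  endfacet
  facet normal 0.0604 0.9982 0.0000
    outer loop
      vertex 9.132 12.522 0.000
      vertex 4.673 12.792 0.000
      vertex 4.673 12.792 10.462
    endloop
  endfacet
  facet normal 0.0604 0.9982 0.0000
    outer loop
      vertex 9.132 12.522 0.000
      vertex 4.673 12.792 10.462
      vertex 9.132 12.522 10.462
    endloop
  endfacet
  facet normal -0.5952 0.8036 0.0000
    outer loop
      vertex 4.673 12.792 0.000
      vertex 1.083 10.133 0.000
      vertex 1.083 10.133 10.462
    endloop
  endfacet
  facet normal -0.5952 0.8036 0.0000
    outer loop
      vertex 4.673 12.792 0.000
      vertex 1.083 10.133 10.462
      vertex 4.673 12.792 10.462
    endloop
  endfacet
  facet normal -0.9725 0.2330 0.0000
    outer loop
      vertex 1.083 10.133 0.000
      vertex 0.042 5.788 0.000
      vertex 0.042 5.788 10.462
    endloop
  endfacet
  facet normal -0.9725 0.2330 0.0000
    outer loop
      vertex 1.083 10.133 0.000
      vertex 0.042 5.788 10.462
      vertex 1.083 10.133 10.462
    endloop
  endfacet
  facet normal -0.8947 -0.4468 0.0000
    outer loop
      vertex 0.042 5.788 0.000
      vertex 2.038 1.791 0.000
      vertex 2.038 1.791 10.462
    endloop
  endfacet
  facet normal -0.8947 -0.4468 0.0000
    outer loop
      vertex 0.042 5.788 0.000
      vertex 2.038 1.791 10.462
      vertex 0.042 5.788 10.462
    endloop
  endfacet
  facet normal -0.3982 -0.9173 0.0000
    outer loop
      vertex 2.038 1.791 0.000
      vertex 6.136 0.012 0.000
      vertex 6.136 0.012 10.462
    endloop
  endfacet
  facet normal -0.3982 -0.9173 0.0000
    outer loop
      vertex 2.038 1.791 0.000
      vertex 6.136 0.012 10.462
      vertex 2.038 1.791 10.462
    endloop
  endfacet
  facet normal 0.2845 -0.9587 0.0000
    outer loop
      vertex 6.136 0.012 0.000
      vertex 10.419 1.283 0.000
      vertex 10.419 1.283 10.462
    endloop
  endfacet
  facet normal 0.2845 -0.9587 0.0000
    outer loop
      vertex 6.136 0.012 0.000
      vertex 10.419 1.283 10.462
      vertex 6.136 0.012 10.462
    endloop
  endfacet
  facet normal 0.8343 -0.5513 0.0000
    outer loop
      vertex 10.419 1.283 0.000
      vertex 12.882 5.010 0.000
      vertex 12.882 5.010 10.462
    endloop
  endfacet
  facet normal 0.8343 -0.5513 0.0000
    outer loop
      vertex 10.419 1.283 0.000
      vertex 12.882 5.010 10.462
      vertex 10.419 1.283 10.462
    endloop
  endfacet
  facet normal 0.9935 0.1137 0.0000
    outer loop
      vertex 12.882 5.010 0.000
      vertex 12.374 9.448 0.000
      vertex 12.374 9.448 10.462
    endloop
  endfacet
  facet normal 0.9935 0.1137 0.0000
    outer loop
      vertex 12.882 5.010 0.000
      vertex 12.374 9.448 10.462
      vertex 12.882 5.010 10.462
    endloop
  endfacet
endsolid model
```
; perimeter-only toolpath
G21 ; units = mm
G90 ; absolute positioning
G28 ; home
; layer 1
G0 Z1.744
G0 X12.374 Y9.448
G1 X9.132 Y12.522
G1 X4.673 Y12.792
G1 X1.083 Y10.133
G1 X0.042 Y5.788
G1 X2.038 Y1.791
G1 X6.136 Y0.012
G1 X10.419 Y1.283
G1 X12.882 Y5.010
G1 X12.374 Y9.448
; layer 2
G0 Z3.487
G0 X12.374 Y9.448
G1 X9.132 Y12.522
G1 X4.673 Y12.792
G1 X1.083 Y10.133
G1 X0.042 Y5.788
G1 X2.038 Y1.791
G1 X6.136 Y0.012
G1 X10.419 Y1.283
G1 X12.882 Y5.010
G1 X12.374 Y9.448
; layer 3
G0 Z5.231
G0 X12.374 Y9.448
G1 X9.132 Y12.522
G1 X4.673 Y12.792
G1 X1.083 Y10.133
G1 X0.042 Y5.788
G1 X2.038 Y1.791
G1 X6.136 Y0.012
G1 X10.419 Y1.283
G1 X12.882 Y5.010
G1 X12.374 Y9.448
; layer 4
G0 Z6.975
G0 X12.374 Y9.448
G1 X9.132 Y12.522
G1 X4.673 Y12.792
G1 X1.083 Y10.133
G1 X0.042 Y5.788
G1 X2.038 Y1.791
G1 X6.136 Y0.012
G1 X10.419 Y1.283
G1 X12.882 Y5.010
G1 X12.374 Y9.448
; layer 5
G0 Z8.718
G0 X12.374 Y9.448
G1 X9.132 Y12.522
G1 X4.673 Y12.792
G1 X1.083 Y10.133
G1 X0.042 Y5.788
G1 X2.038 Y1.791
G1 X6.136 Y0.012
G1 X10.419 Y1.283
G1 X12.882 Y5.010
G1 X12.374 Y9.448
; layer 6
G0 Z10.462
G0 X12.374 Y9.448
G1 X9.132 Y12.522
G1 X4.673 Y12.792
G1 X1.083 Y10.133
G1 X0.042 Y5.788
G1 X2.038 Y1.791
G1 X6.136 Y0.012
G1 X10.419 Y1.283
G1 X12.882 Y5.010
G1 X12.374 Y9.448
M2 ; end

The solid is a regular 9-sided prism (a cylinder approximated with 9 flat sides), circumscribed radius ≈ 6.53 mm, height ≈ 10.5 mm. Slicing at Δz = 1.744 mm — 6 equal slices spanning the solid's height, so layer i sits at z = i·h/6 — gives 6 non-empty perimeters. Each is a 9-segment closed polygon; G0 lifts to the layer z and rapids to the start vertex, then G1 traces the edges.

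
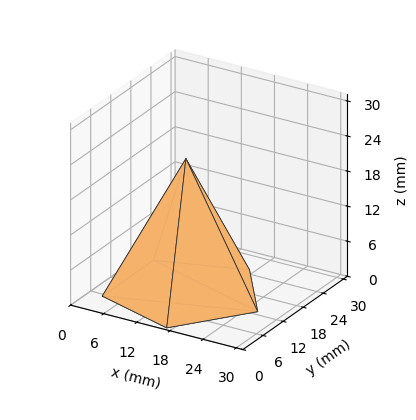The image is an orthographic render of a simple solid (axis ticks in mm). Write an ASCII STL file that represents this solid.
Reading the render: the shape is a regular 5-sided pyramid, base circumscribed radius ≈ 13 mm, apex at z ≈ 23 mm (dimensions read to the nearest mm from the axis ticks). For the STL, each face is triangulated and given an outward normal.

solid part
  facet normal 0.0000 0.0000 -1.0000
    outer loop
      vertex 2.48 20.64 0.00
      vertex 17.02 25.36 0.00
      vertex 26.00 13.00 0.00
    endloop
  endfacet
  facet normal 0.0000 0.0000 -1.0000
    outer loop
      vertex 2.48 5.36 0.00
      vertex 2.48 20.64 0.00
      vertex 26.00 13.00 0.00
    endloop
  endfacet
  facet normal 0.0000 0.0000 -1.0000
    outer loop
      vertex 17.02 0.64 0.00
      vertex 2.48 5.36 0.00
      vertex 26.00 13.00 0.00
    endloop
  endfacet
  facet normal 0.7357 0.5345 0.4159
    outer loop
      vertex 26.00 13.00 0.00
      vertex 17.02 25.36 0.00
      vertex 13.00 13.00 23.00
    endloop
  endfacet
  facet normal -0.2808 0.8650 0.4158
    outer loop
      vertex 17.02 25.36 0.00
      vertex 2.48 20.64 0.00
      vertex 13.00 13.00 23.00
    endloop
  endfacet
  facet normal -0.9094 0.0000 0.4159
    outer loop
      vertex 2.48 20.64 0.00
      vertex 2.48 5.36 0.00
      vertex 13.00 13.00 23.00
    endloop
  endfacet
  facet normal -0.2808 -0.8650 0.4158
    outer loop
      vertex 2.48 5.36 0.00
      vertex 17.02 0.64 0.00
      vertex 13.00 13.00 23.00
    endloop
  endfacet
  facet normal 0.7357 -0.5345 0.4159
    outer loop
      vertex 17.02 0.64 0.00
      vertex 26.00 13.00 0.00
      vertex 13.00 13.00 23.00
    endloop
  endfacet
endsolid part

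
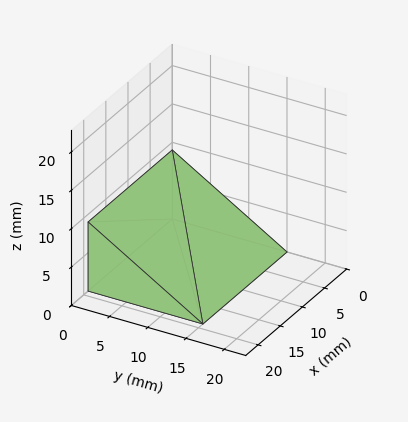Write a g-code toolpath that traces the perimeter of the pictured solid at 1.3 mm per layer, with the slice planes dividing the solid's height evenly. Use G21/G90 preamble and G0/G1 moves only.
Reading the render: the shape is a wedge (ramp): 19 × 15 mm base, rising to 9 mm along the y=0 edge and sloping linearly to z=0 at y=15 (dimensions read to the nearest mm from the axis ticks). For the g-code, the solid's height is divided into equal slices at the stated Δz and each level perimeter traced with G1 moves after a G0 lift.

; perimeter-only toolpath
G21 ; units = mm
G90 ; absolute positioning
G28 ; home
; layer 1
G0 Z1.3
G0 X0.0 Y0.0
G1 X19.0 Y0.0
G1 X19.0 Y12.9
G1 X0.0 Y12.9
G1 X0.0 Y0.0
; layer 2
G0 Z2.6
G0 X0.0 Y0.0
G1 X19.0 Y0.0
G1 X19.0 Y10.7
G1 X0.0 Y10.7
G1 X0.0 Y0.0
; layer 3
G0 Z3.9
G0 X0.0 Y0.0
G1 X19.0 Y0.0
G1 X19.0 Y8.6
G1 X0.0 Y8.6
G1 X0.0 Y0.0
; layer 4
G0 Z5.1
G0 X0.0 Y0.0
G1 X19.0 Y0.0
G1 X19.0 Y6.4
G1 X0.0 Y6.4
G1 X0.0 Y0.0
; layer 5
G0 Z6.4
G0 X0.0 Y0.0
G1 X19.0 Y0.0
G1 X19.0 Y4.3
G1 X0.0 Y4.3
G1 X0.0 Y0.0
; layer 6
G0 Z7.7
G0 X0.0 Y0.0
G1 X19.0 Y0.0
G1 X19.0 Y2.1
G1 X0.0 Y2.1
G1 X0.0 Y0.0
M2 ; end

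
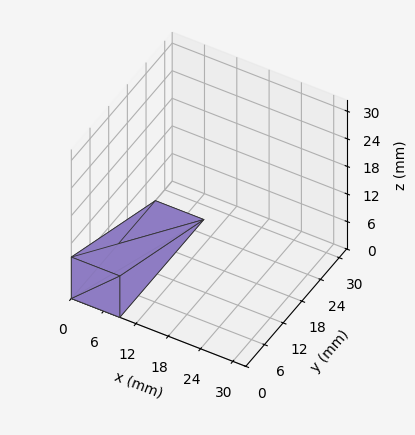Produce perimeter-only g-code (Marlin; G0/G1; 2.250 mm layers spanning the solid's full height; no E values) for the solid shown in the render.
Reading the render: the shape is a wedge (ramp): 9 × 27 mm base, rising to 9 mm along the y=0 edge and sloping linearly to z=0 at y=27 (dimensions read to the nearest mm from the axis ticks). For the g-code, the solid's height is divided into equal slices at the stated Δz and each level perimeter traced with G1 moves after a G0 lift.

; perimeter-only toolpath
G21 ; units = mm
G90 ; absolute positioning
G28 ; home
; layer 1
G0 Z2.250
G0 X0.000 Y0.000
G1 X9.000 Y0.000
G1 X9.000 Y20.250
G1 X0.000 Y20.250
G1 X0.000 Y0.000
; layer 2
G0 Z4.500
G0 X0.000 Y0.000
G1 X9.000 Y0.000
G1 X9.000 Y13.500
G1 X0.000 Y13.500
G1 X0.000 Y0.000
; layer 3
G0 Z6.750
G0 X0.000 Y0.000
G1 X9.000 Y0.000
G1 X9.000 Y6.750
G1 X0.000 Y6.750
G1 X0.000 Y0.000
M2 ; end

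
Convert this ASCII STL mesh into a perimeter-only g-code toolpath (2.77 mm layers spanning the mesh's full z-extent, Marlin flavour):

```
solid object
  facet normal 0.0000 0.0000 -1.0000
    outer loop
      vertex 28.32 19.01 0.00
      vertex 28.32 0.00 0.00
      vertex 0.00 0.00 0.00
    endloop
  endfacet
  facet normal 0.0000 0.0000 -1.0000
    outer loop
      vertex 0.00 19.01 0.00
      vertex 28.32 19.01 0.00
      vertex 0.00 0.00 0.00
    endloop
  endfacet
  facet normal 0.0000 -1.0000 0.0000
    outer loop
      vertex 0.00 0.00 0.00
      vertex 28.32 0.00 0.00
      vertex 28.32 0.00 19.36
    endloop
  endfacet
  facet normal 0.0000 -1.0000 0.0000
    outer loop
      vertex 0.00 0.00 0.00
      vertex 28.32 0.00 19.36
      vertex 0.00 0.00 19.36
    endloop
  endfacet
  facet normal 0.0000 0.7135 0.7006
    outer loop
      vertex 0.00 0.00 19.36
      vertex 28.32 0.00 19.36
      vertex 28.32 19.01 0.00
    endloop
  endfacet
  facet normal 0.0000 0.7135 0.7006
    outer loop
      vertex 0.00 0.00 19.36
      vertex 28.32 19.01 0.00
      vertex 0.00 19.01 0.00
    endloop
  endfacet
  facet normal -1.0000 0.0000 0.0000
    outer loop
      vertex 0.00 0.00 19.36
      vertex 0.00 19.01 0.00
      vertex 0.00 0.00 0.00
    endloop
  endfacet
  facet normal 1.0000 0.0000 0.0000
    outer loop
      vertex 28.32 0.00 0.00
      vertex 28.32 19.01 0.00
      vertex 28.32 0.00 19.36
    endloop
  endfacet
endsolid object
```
; perimeter-only toolpath
G21 ; units = mm
G90 ; absolute positioning
G28 ; home
; layer 1
G0 Z2.77
G0 X0.00 Y0.00
G1 X28.32 Y0.00
G1 X28.32 Y16.29
G1 X0.00 Y16.29
G1 X0.00 Y0.00
; layer 2
G0 Z5.53
G0 X0.00 Y0.00
G1 X28.32 Y0.00
G1 X28.32 Y13.58
G1 X0.00 Y13.58
G1 X0.00 Y0.00
; layer 3
G0 Z8.30
G0 X0.00 Y0.00
G1 X28.32 Y0.00
G1 X28.32 Y10.86
G1 X0.00 Y10.86
G1 X0.00 Y0.00
; layer 4
G0 Z11.06
G0 X0.00 Y0.00
G1 X28.32 Y0.00
G1 X28.32 Y8.15
G1 X0.00 Y8.15
G1 X0.00 Y0.00
; layer 5
G0 Z13.83
G0 X0.00 Y0.00
G1 X28.32 Y0.00
G1 X28.32 Y5.43
G1 X0.00 Y5.43
G1 X0.00 Y0.00
; layer 6
G0 Z16.59
G0 X0.00 Y0.00
G1 X28.32 Y0.00
G1 X28.32 Y2.72
G1 X0.00 Y2.72
G1 X0.00 Y0.00
M2 ; end

The solid is a wedge (ramp): 28.3 × 19 mm base, rising to 19.4 mm along the y=0 edge and sloping linearly to z=0 at y=19. Slicing at Δz = 2.77 mm — 7 equal slices spanning the solid's height, so layer i sits at z = i·h/7 — gives 6 non-empty perimeters. Each is a 4-segment closed polygon; G0 lifts to the layer z and rapids to the start vertex, then G1 traces the edges. The cross-section shrinks linearly with z (the slice at the apex is degenerate and omitted).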